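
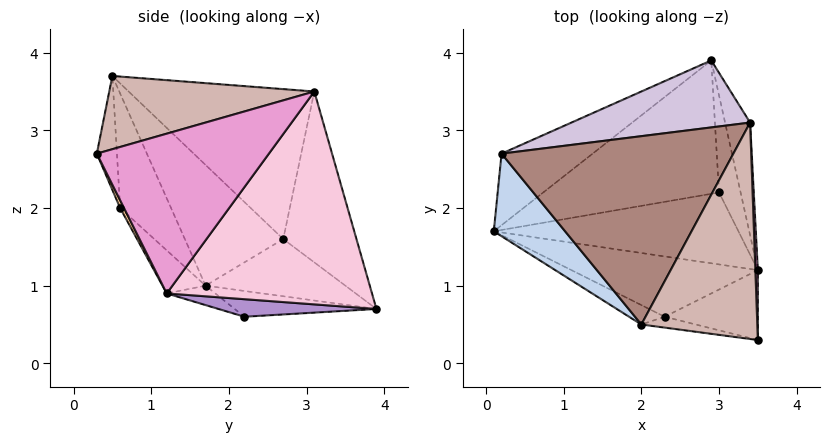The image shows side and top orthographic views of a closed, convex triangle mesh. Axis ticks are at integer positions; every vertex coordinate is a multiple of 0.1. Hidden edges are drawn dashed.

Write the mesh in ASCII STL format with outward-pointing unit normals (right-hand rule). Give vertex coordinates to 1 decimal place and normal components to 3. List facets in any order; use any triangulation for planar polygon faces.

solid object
 facet normal -0.464 0.489 -0.739
  outer loop
   vertex 0.2 2.7 1.6
   vertex 2.9 3.9 0.7
   vertex 0.1 1.7 1.0
  endloop
 endfacet
 facet normal -0.841 -0.214 0.497
  outer loop
   vertex 0.2 2.7 1.6
   vertex 0.1 1.7 1.0
   vertex 2.0 0.5 3.7
  endloop
 endfacet
 facet normal -0.135 -0.801 -0.584
  outer loop
   vertex 2.3 0.6 2.0
   vertex 0.1 1.7 1.0
   vertex 3.5 1.2 0.9
  endloop
 endfacet
 facet normal 0.037 -0.894 -0.447
  outer loop
   vertex 2.3 0.6 2.0
   vertex 3.5 1.2 0.9
   vertex 3.5 0.3 2.7
  endloop
 endfacet
 facet normal -0.398 -0.909 -0.124
  outer loop
   vertex 2.3 0.6 2.0
   vertex 2.0 0.5 3.7
   vertex 0.1 1.7 1.0
  endloop
 endfacet
 facet normal -0.191 -0.977 -0.091
  outer loop
   vertex 2.3 0.6 2.0
   vertex 3.5 0.3 2.7
   vertex 2.0 0.5 3.7
  endloop
 endfacet
 facet normal -0.145 0.050 -0.988
  outer loop
   vertex 3.0 2.2 0.6
   vertex 0.1 1.7 1.0
   vertex 2.9 3.9 0.7
  endloop
 endfacet
 facet normal -0.075 -0.321 -0.944
  outer loop
   vertex 3.0 2.2 0.6
   vertex 3.5 1.2 0.9
   vertex 0.1 1.7 1.0
  endloop
 endfacet
 facet normal 0.629 0.082 -0.773
  outer loop
   vertex 3.0 2.2 0.6
   vertex 2.9 3.9 0.7
   vertex 3.5 1.2 0.9
  endloop
 endfacet
 facet normal -0.297 0.903 0.311
  outer loop
   vertex 3.4 3.1 3.5
   vertex 2.9 3.9 0.7
   vertex 0.2 2.7 1.6
  endloop
 endfacet
 facet normal -0.512 0.336 0.791
  outer loop
   vertex 3.4 3.1 3.5
   vertex 0.2 2.7 1.6
   vertex 2.0 0.5 3.7
  endloop
 endfacet
 facet normal 0.521 -0.217 0.825
  outer loop
   vertex 3.4 3.1 3.5
   vertex 2.0 0.5 3.7
   vertex 3.5 0.3 2.7
  endloop
 endfacet
 facet normal 0.999 0.031 0.016
  outer loop
   vertex 3.4 3.1 3.5
   vertex 3.5 0.3 2.7
   vertex 3.5 1.2 0.9
  endloop
 endfacet
 facet normal 0.972 0.207 -0.114
  outer loop
   vertex 3.4 3.1 3.5
   vertex 3.5 1.2 0.9
   vertex 2.9 3.9 0.7
  endloop
 endfacet
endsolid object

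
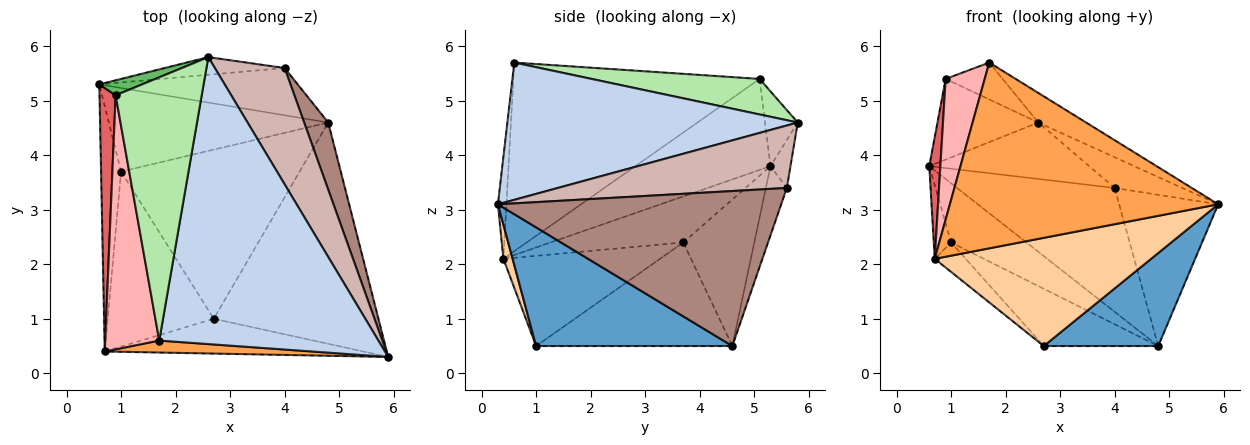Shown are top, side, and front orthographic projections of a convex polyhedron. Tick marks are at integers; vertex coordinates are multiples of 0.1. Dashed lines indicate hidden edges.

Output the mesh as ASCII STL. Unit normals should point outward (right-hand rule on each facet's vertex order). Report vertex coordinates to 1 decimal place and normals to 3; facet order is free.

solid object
 facet normal 0.553 -0.323 -0.768
  outer loop
   vertex 4.8 4.6 0.5
   vertex 5.9 0.3 3.1
   vertex 2.7 1.0 0.5
  endloop
 endfacet
 facet normal 0.529 0.087 0.844
  outer loop
   vertex 2.6 5.8 4.6
   vertex 1.7 0.6 5.7
   vertex 5.9 0.3 3.1
  endloop
 endfacet
 facet normal -0.032 -0.997 0.064
  outer loop
   vertex 0.7 0.4 2.1
   vertex 5.9 0.3 3.1
   vertex 1.7 0.6 5.7
  endloop
 endfacet
 facet normal 0.041 -0.951 -0.306
  outer loop
   vertex 0.7 0.4 2.1
   vertex 2.7 1.0 0.5
   vertex 5.9 0.3 3.1
  endloop
 endfacet
 facet normal -0.304 0.937 0.174
  outer loop
   vertex 0.9 5.1 5.4
   vertex 2.6 5.8 4.6
   vertex 0.6 5.3 3.8
  endloop
 endfacet
 facet normal 0.378 0.128 0.917
  outer loop
   vertex 0.9 5.1 5.4
   vertex 1.7 0.6 5.7
   vertex 2.6 5.8 4.6
  endloop
 endfacet
 facet normal -0.981 -0.080 0.174
  outer loop
   vertex 0.9 5.1 5.4
   vertex 0.6 5.3 3.8
   vertex 0.7 0.4 2.1
  endloop
 endfacet
 facet normal -0.950 -0.151 0.272
  outer loop
   vertex 0.9 5.1 5.4
   vertex 0.7 0.4 2.1
   vertex 1.7 0.6 5.7
  endloop
 endfacet
 facet normal -0.123 0.927 -0.354
  outer loop
   vertex 4.0 5.6 3.4
   vertex 4.8 4.6 0.5
   vertex 0.6 5.3 3.8
  endloop
 endfacet
 facet normal -0.118 0.948 -0.296
  outer loop
   vertex 4.0 5.6 3.4
   vertex 0.6 5.3 3.8
   vertex 2.6 5.8 4.6
  endloop
 endfacet
 facet normal 0.934 0.327 0.145
  outer loop
   vertex 4.0 5.6 3.4
   vertex 5.9 0.3 3.1
   vertex 4.8 4.6 0.5
  endloop
 endfacet
 facet normal 0.654 0.193 0.731
  outer loop
   vertex 4.0 5.6 3.4
   vertex 2.6 5.8 4.6
   vertex 5.9 0.3 3.1
  endloop
 endfacet
 facet normal -0.911 0.119 -0.396
  outer loop
   vertex 1.0 3.7 2.4
   vertex 0.7 0.4 2.1
   vertex 0.6 5.3 3.8
  endloop
 endfacet
 facet normal -0.643 0.127 -0.756
  outer loop
   vertex 1.0 3.7 2.4
   vertex 2.7 1.0 0.5
   vertex 0.7 0.4 2.1
  endloop
 endfacet
 facet normal -0.478 0.507 -0.717
  outer loop
   vertex 1.0 3.7 2.4
   vertex 0.6 5.3 3.8
   vertex 4.8 4.6 0.5
  endloop
 endfacet
 facet normal -0.482 0.281 -0.830
  outer loop
   vertex 1.0 3.7 2.4
   vertex 4.8 4.6 0.5
   vertex 2.7 1.0 0.5
  endloop
 endfacet
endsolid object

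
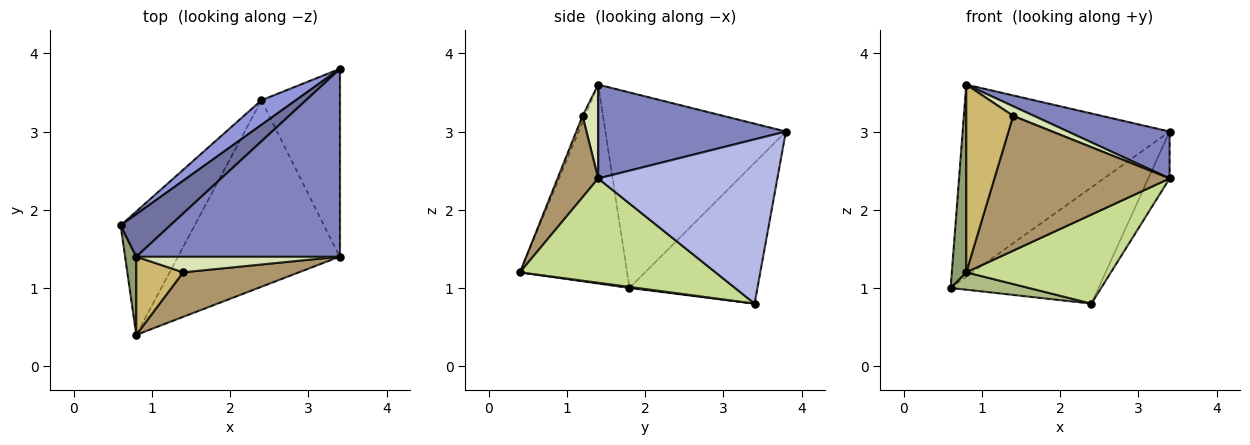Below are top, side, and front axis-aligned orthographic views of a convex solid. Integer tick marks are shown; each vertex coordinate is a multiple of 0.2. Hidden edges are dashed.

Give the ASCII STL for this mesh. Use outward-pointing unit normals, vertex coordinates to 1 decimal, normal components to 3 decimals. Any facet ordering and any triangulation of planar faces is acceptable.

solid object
 facet normal -0.648 0.743 0.164
  outer loop
   vertex 0.8 1.4 3.6
   vertex 3.4 3.8 3.0
   vertex 0.6 1.8 1.0
  endloop
 endfacet
 facet normal 0.409 -0.221 0.885
  outer loop
   vertex 0.8 1.4 3.6
   vertex 3.4 1.4 2.4
   vertex 3.4 3.8 3.0
  endloop
 endfacet
 facet normal -0.646 0.747 0.158
  outer loop
   vertex 2.4 3.4 0.8
   vertex 0.6 1.8 1.0
   vertex 3.4 3.8 3.0
  endloop
 endfacet
 facet normal 0.898 0.107 -0.427
  outer loop
   vertex 2.4 3.4 0.8
   vertex 3.4 3.8 3.0
   vertex 3.4 1.4 2.4
  endloop
 endfacet
 facet normal -0.989 -0.133 0.056
  outer loop
   vertex 0.8 0.4 1.2
   vertex 0.8 1.4 3.6
   vertex 0.6 1.8 1.0
  endloop
 endfacet
 facet normal 0.014 -0.139 -0.990
  outer loop
   vertex 0.8 0.4 1.2
   vertex 0.6 1.8 1.0
   vertex 2.4 3.4 0.8
  endloop
 endfacet
 facet normal 0.503 -0.372 -0.780
  outer loop
   vertex 0.8 0.4 1.2
   vertex 2.4 3.4 0.8
   vertex 3.4 1.4 2.4
  endloop
 endfacet
 facet normal 0.366 -0.488 0.793
  outer loop
   vertex 1.4 1.2 3.2
   vertex 3.4 1.4 2.4
   vertex 0.8 1.4 3.6
  endloop
 endfacet
 facet normal 0.215 -0.927 0.306
  outer loop
   vertex 1.4 1.2 3.2
   vertex 0.8 0.4 1.2
   vertex 3.4 1.4 2.4
  endloop
 endfacet
 facet normal -0.051 -0.922 0.384
  outer loop
   vertex 1.4 1.2 3.2
   vertex 0.8 1.4 3.6
   vertex 0.8 0.4 1.2
  endloop
 endfacet
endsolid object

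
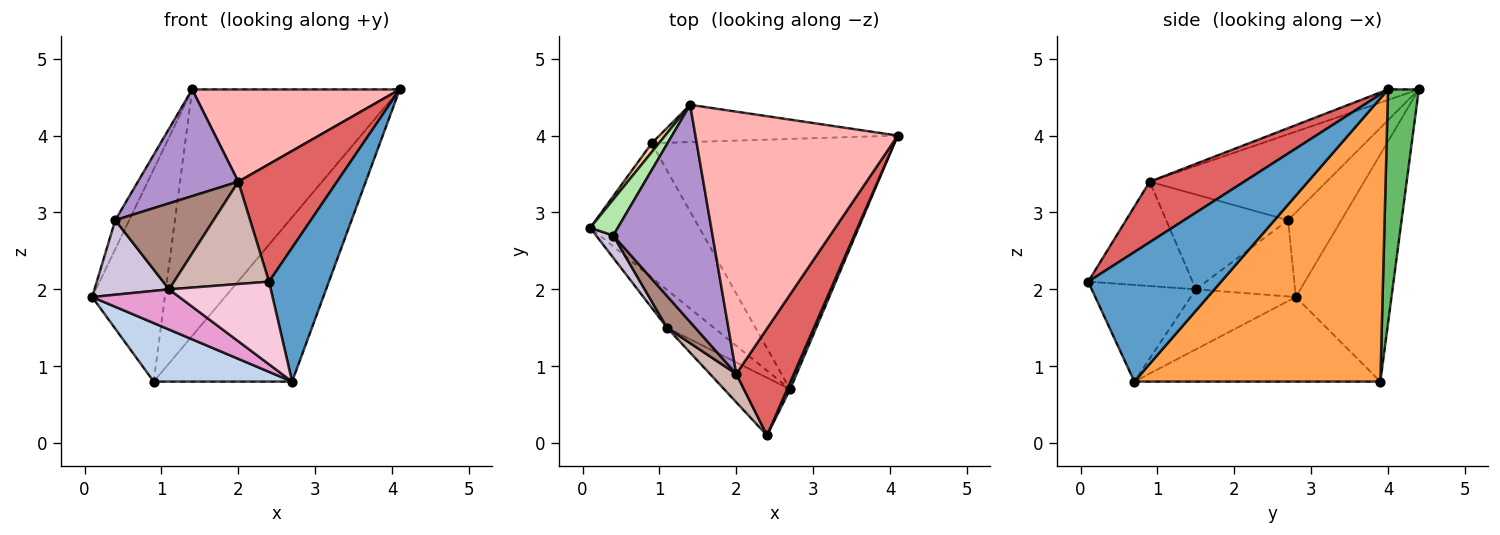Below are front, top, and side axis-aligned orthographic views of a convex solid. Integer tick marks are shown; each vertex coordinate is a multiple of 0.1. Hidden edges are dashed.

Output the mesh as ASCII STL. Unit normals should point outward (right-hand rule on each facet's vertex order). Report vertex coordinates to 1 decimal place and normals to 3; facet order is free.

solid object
 facet normal 0.912 -0.411 0.021
  outer loop
   vertex 2.7 0.7 0.8
   vertex 4.1 4.0 4.6
   vertex 2.4 0.1 2.1
  endloop
 endfacet
 facet normal -0.579 -0.326 -0.747
  outer loop
   vertex 0.9 3.9 0.8
   vertex 2.7 0.7 0.8
   vertex 0.1 2.8 1.9
  endloop
 endfacet
 facet normal 0.698 0.393 -0.598
  outer loop
   vertex 0.9 3.9 0.8
   vertex 4.1 4.0 4.6
   vertex 2.7 0.7 0.8
  endloop
 endfacet
 facet normal -0.796 0.604 0.025
  outer loop
   vertex 1.4 4.4 4.6
   vertex 0.9 3.9 0.8
   vertex 0.1 2.8 1.9
  endloop
 endfacet
 facet normal 0.145 0.978 -0.148
  outer loop
   vertex 1.4 4.4 4.6
   vertex 4.1 4.0 4.6
   vertex 0.9 3.9 0.8
  endloop
 endfacet
 facet normal -0.923 0.242 0.301
  outer loop
   vertex 0.4 2.7 2.9
   vertex 1.4 4.4 4.6
   vertex 0.1 2.8 1.9
  endloop
 endfacet
 facet normal 0.578 -0.604 0.549
  outer loop
   vertex 2.0 0.9 3.4
   vertex 2.4 0.1 2.1
   vertex 4.1 4.0 4.6
  endloop
 endfacet
 facet normal -0.049 -0.331 0.942
  outer loop
   vertex 2.0 0.9 3.4
   vertex 4.1 4.0 4.6
   vertex 1.4 4.4 4.6
  endloop
 endfacet
 facet normal -0.613 -0.348 0.709
  outer loop
   vertex 2.0 0.9 3.4
   vertex 1.4 4.4 4.6
   vertex 0.4 2.7 2.9
  endloop
 endfacet
 facet normal -0.787 -0.592 0.177
  outer loop
   vertex 1.1 1.5 2.0
   vertex 0.4 2.7 2.9
   vertex 0.1 2.8 1.9
  endloop
 endfacet
 facet normal -0.758 -0.612 0.225
  outer loop
   vertex 1.1 1.5 2.0
   vertex 2.0 0.9 3.4
   vertex 0.4 2.7 2.9
  endloop
 endfacet
 facet normal -0.727 -0.662 0.184
  outer loop
   vertex 1.1 1.5 2.0
   vertex 2.4 0.1 2.1
   vertex 2.0 0.9 3.4
  endloop
 endfacet
 facet normal -0.660 -0.547 -0.515
  outer loop
   vertex 1.1 1.5 2.0
   vertex 0.1 2.8 1.9
   vertex 2.7 0.7 0.8
  endloop
 endfacet
 facet normal -0.643 -0.628 -0.438
  outer loop
   vertex 1.1 1.5 2.0
   vertex 2.7 0.7 0.8
   vertex 2.4 0.1 2.1
  endloop
 endfacet
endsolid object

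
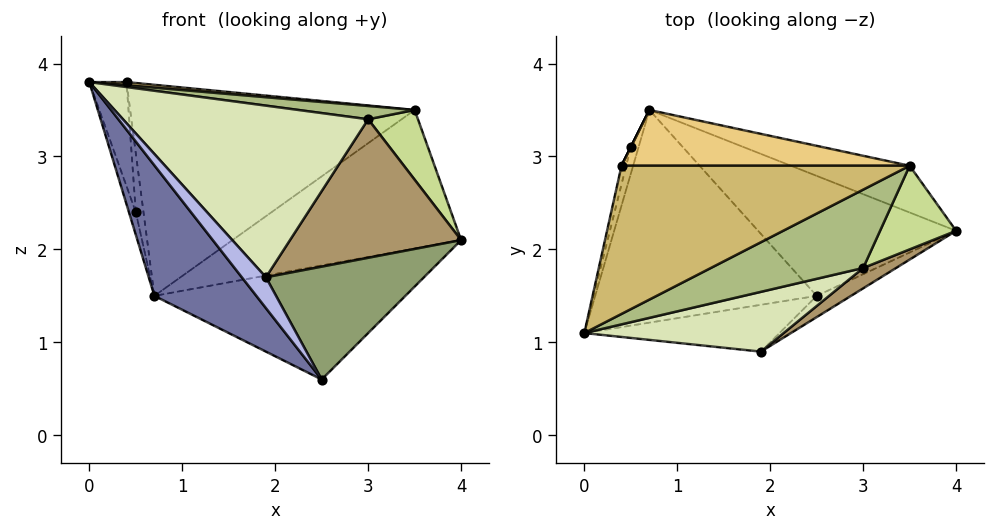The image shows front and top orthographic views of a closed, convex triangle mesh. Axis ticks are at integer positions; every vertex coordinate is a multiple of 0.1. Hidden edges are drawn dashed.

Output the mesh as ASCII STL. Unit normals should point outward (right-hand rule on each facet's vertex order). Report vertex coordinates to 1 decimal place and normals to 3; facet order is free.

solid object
 facet normal -0.710 -0.368 -0.600
  outer loop
   vertex 2.5 1.5 0.6
   vertex 0.0 1.1 3.8
   vertex 0.7 3.5 1.5
  endloop
 endfacet
 facet normal 0.374 0.639 -0.672
  outer loop
   vertex 2.5 1.5 0.6
   vertex 0.7 3.5 1.5
   vertex 4.0 2.2 2.1
  endloop
 endfacet
 facet normal 0.396 0.870 -0.294
  outer loop
   vertex 3.5 2.9 3.5
   vertex 4.0 2.2 2.1
   vertex 0.7 3.5 1.5
  endloop
 endfacet
 facet normal -0.700 -0.393 -0.596
  outer loop
   vertex 1.9 0.9 1.7
   vertex 0.0 1.1 3.8
   vertex 2.5 1.5 0.6
  endloop
 endfacet
 facet normal 0.541 -0.826 -0.156
  outer loop
   vertex 1.9 0.9 1.7
   vertex 2.5 1.5 0.6
   vertex 4.0 2.2 2.1
  endloop
 endfacet
 facet normal 0.168 -0.165 0.972
  outer loop
   vertex 3.0 1.8 3.4
   vertex 3.5 2.9 3.5
   vertex 0.0 1.1 3.8
  endloop
 endfacet
 facet normal 0.782 -0.399 0.479
  outer loop
   vertex 3.0 1.8 3.4
   vertex 4.0 2.2 2.1
   vertex 3.5 2.9 3.5
  endloop
 endfacet
 facet normal 0.255 -0.913 0.318
  outer loop
   vertex 3.0 1.8 3.4
   vertex 0.0 1.1 3.8
   vertex 1.9 0.9 1.7
  endloop
 endfacet
 facet normal 0.505 -0.854 0.126
  outer loop
   vertex 3.0 1.8 3.4
   vertex 1.9 0.9 1.7
   vertex 4.0 2.2 2.1
  endloop
 endfacet
 facet normal 0.096 -0.021 0.995
  outer loop
   vertex 0.4 2.9 3.8
   vertex 0.0 1.1 3.8
   vertex 3.5 2.9 3.5
  endloop
 endfacet
 facet normal 0.025 0.967 0.255
  outer loop
   vertex 0.4 2.9 3.8
   vertex 3.5 2.9 3.5
   vertex 0.7 3.5 1.5
  endloop
 endfacet
 facet normal -0.978 0.134 -0.158
  outer loop
   vertex 0.5 3.1 2.4
   vertex 0.7 3.5 1.5
   vertex 0.0 1.1 3.8
  endloop
 endfacet
 facet normal -0.975 0.217 -0.039
  outer loop
   vertex 0.5 3.1 2.4
   vertex 0.0 1.1 3.8
   vertex 0.4 2.9 3.8
  endloop
 endfacet
 facet normal -0.894 0.447 0.000
  outer loop
   vertex 0.5 3.1 2.4
   vertex 0.4 2.9 3.8
   vertex 0.7 3.5 1.5
  endloop
 endfacet
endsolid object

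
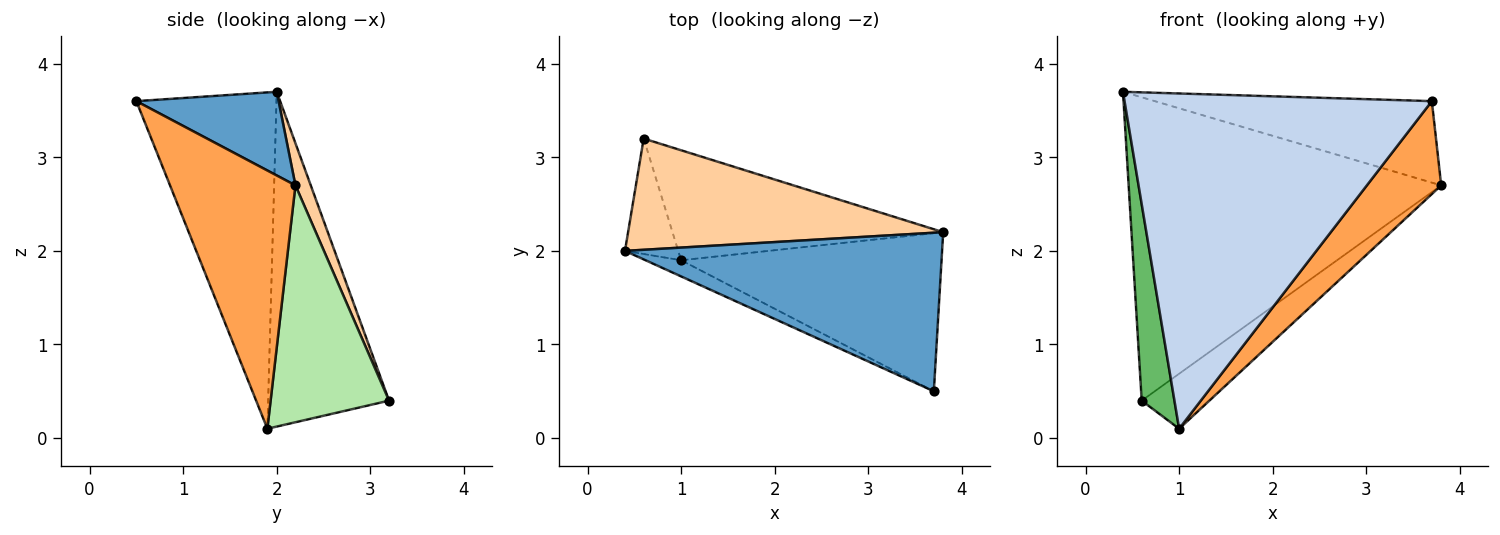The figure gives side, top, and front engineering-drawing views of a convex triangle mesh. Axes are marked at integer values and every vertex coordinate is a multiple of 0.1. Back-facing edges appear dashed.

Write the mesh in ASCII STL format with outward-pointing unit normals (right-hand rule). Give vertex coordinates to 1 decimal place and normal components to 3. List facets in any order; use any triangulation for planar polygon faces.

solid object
 facet normal 0.229 0.445 0.866
  outer loop
   vertex 3.7 0.5 3.6
   vertex 3.8 2.2 2.7
   vertex 0.4 2.0 3.7
  endloop
 endfacet
 facet normal -0.415 -0.909 -0.044
  outer loop
   vertex 1.0 1.9 0.1
   vertex 3.7 0.5 3.6
   vertex 0.4 2.0 3.7
  endloop
 endfacet
 facet normal 0.650 -0.385 -0.655
  outer loop
   vertex 1.0 1.9 0.1
   vertex 3.8 2.2 2.7
   vertex 3.7 0.5 3.6
  endloop
 endfacet
 facet normal 0.046 0.938 0.344
  outer loop
   vertex 0.6 3.2 0.4
   vertex 0.4 2.0 3.7
   vertex 3.8 2.2 2.7
  endloop
 endfacet
 facet normal -0.954 -0.259 -0.152
  outer loop
   vertex 0.6 3.2 0.4
   vertex 1.0 1.9 0.1
   vertex 0.4 2.0 3.7
  endloop
 endfacet
 facet normal 0.616 0.352 -0.704
  outer loop
   vertex 0.6 3.2 0.4
   vertex 3.8 2.2 2.7
   vertex 1.0 1.9 0.1
  endloop
 endfacet
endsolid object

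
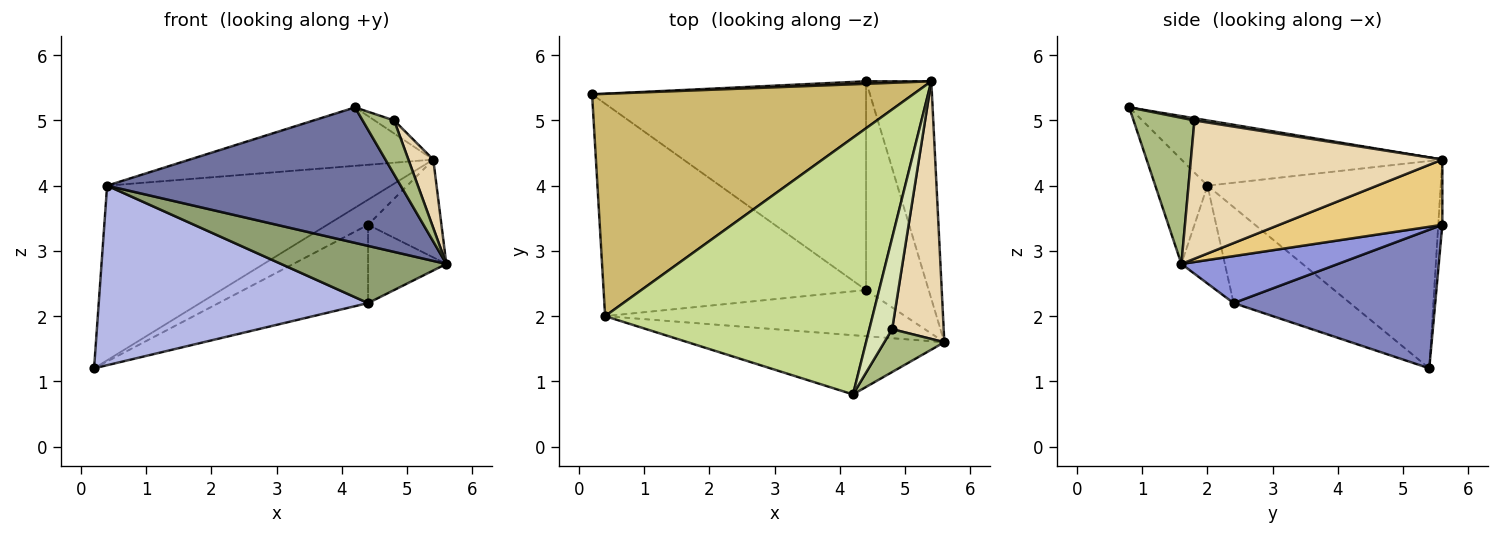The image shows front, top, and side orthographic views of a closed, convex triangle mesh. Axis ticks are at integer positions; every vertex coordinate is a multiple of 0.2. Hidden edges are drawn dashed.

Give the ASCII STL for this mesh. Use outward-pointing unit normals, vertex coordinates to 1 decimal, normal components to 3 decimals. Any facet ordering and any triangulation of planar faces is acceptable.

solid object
 facet normal -0.161 -0.904 -0.395
  outer loop
   vertex 0.4 2.0 4.0
   vertex 5.6 1.6 2.8
   vertex 4.2 0.8 5.2
  endloop
 endfacet
 facet normal 0.428 0.317 -0.846
  outer loop
   vertex 4.4 2.4 2.2
   vertex 0.2 5.4 1.2
   vertex 4.4 5.6 3.4
  endloop
 endfacet
 facet normal 0.575 0.287 -0.766
  outer loop
   vertex 4.4 2.4 2.2
   vertex 4.4 5.6 3.4
   vertex 5.6 1.6 2.8
  endloop
 endfacet
 facet normal -0.269 -0.622 -0.736
  outer loop
   vertex 4.4 2.4 2.2
   vertex 0.4 2.0 4.0
   vertex 0.2 5.4 1.2
  endloop
 endfacet
 facet normal -0.201 -0.762 -0.615
  outer loop
   vertex 4.4 2.4 2.2
   vertex 5.6 1.6 2.8
   vertex 0.4 2.0 4.0
  endloop
 endfacet
 facet normal 0.834 -0.432 0.343
  outer loop
   vertex 4.8 1.8 5.0
   vertex 4.2 0.8 5.2
   vertex 5.6 1.6 2.8
  endloop
 endfacet
 facet normal -0.231 0.216 0.949
  outer loop
   vertex 5.4 5.6 4.4
   vertex 0.4 2.0 4.0
   vertex 4.2 0.8 5.2
  endloop
 endfacet
 facet normal 0.094 0.141 0.986
  outer loop
   vertex 5.4 5.6 4.4
   vertex 4.2 0.8 5.2
   vertex 4.8 1.8 5.0
  endloop
 endfacet
 facet normal -0.099 0.990 0.099
  outer loop
   vertex 5.4 5.6 4.4
   vertex 4.4 5.6 3.4
   vertex 0.2 5.4 1.2
  endloop
 endfacet
 facet normal -0.453 0.551 0.701
  outer loop
   vertex 5.4 5.6 4.4
   vertex 0.2 5.4 1.2
   vertex 0.4 2.0 4.0
  endloop
 endfacet
 facet normal 0.674 0.303 -0.674
  outer loop
   vertex 5.4 5.6 4.4
   vertex 5.6 1.6 2.8
   vertex 4.4 5.6 3.4
  endloop
 endfacet
 facet normal 0.933 -0.092 0.348
  outer loop
   vertex 5.4 5.6 4.4
   vertex 4.8 1.8 5.0
   vertex 5.6 1.6 2.8
  endloop
 endfacet
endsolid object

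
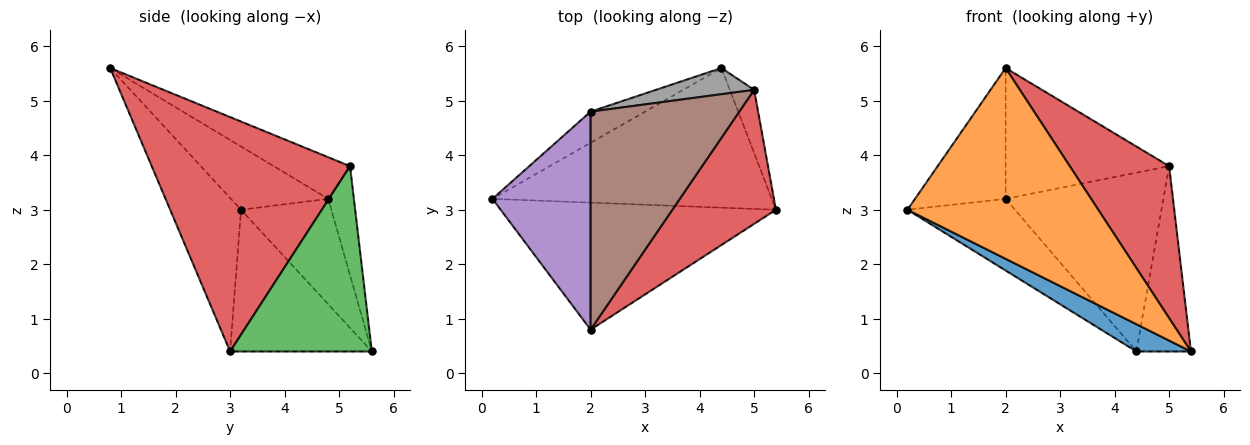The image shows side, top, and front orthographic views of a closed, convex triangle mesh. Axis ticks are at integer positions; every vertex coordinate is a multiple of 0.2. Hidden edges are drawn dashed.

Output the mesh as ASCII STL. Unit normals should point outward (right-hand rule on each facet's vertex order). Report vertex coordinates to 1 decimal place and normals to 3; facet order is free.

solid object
 facet normal -0.446 -0.171 -0.879
  outer loop
   vertex 4.4 5.6 0.4
   vertex 5.4 3.0 0.4
   vertex 0.2 3.2 3.0
  endloop
 endfacet
 facet normal -0.295 -0.795 -0.530
  outer loop
   vertex 2.0 0.8 5.6
   vertex 0.2 3.2 3.0
   vertex 5.4 3.0 0.4
  endloop
 endfacet
 facet normal 0.926 0.356 -0.122
  outer loop
   vertex 5.0 5.2 3.8
   vertex 5.4 3.0 0.4
   vertex 4.4 5.6 0.4
  endloop
 endfacet
 facet normal 0.832 -0.417 0.367
  outer loop
   vertex 5.0 5.2 3.8
   vertex 2.0 0.8 5.6
   vertex 5.4 3.0 0.4
  endloop
 endfacet
 facet normal -0.484 0.450 0.751
  outer loop
   vertex 2.0 4.8 3.2
   vertex 0.2 3.2 3.0
   vertex 2.0 0.8 5.6
  endloop
 endfacet
 facet normal -0.233 0.500 0.834
  outer loop
   vertex 2.0 4.8 3.2
   vertex 2.0 0.8 5.6
   vertex 5.0 5.2 3.8
  endloop
 endfacet
 facet normal -0.611 0.726 -0.316
  outer loop
   vertex 2.0 4.8 3.2
   vertex 4.4 5.6 0.4
   vertex 0.2 3.2 3.0
  endloop
 endfacet
 facet normal -0.159 0.977 0.143
  outer loop
   vertex 2.0 4.8 3.2
   vertex 5.0 5.2 3.8
   vertex 4.4 5.6 0.4
  endloop
 endfacet
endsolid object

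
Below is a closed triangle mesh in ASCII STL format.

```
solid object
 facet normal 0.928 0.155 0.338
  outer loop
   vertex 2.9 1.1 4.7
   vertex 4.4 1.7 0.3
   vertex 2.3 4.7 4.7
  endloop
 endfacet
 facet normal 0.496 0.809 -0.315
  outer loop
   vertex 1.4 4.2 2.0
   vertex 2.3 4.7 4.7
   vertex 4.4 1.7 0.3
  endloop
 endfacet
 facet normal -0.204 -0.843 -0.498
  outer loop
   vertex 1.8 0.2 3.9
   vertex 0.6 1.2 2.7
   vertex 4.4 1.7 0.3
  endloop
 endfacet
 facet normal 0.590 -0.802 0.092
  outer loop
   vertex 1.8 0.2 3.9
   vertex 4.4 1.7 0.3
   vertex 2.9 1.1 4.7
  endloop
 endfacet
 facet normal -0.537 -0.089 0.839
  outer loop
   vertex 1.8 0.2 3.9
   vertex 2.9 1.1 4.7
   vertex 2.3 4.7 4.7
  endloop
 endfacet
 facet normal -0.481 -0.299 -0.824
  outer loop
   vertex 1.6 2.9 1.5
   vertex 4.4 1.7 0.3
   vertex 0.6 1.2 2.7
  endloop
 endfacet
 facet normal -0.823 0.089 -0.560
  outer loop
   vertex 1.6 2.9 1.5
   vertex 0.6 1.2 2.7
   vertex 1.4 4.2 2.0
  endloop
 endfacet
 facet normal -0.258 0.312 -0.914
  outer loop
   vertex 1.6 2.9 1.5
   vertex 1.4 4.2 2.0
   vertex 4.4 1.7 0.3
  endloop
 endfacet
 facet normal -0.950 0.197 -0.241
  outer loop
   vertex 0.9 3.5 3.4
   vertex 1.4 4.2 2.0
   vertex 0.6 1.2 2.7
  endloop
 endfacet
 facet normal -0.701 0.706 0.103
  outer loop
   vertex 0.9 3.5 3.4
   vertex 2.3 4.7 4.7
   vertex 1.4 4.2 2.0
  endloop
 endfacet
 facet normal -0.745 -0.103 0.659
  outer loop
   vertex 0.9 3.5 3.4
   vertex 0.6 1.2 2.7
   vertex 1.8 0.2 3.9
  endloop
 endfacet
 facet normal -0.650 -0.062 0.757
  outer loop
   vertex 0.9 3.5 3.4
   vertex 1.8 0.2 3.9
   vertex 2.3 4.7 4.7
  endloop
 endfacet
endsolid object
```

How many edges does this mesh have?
18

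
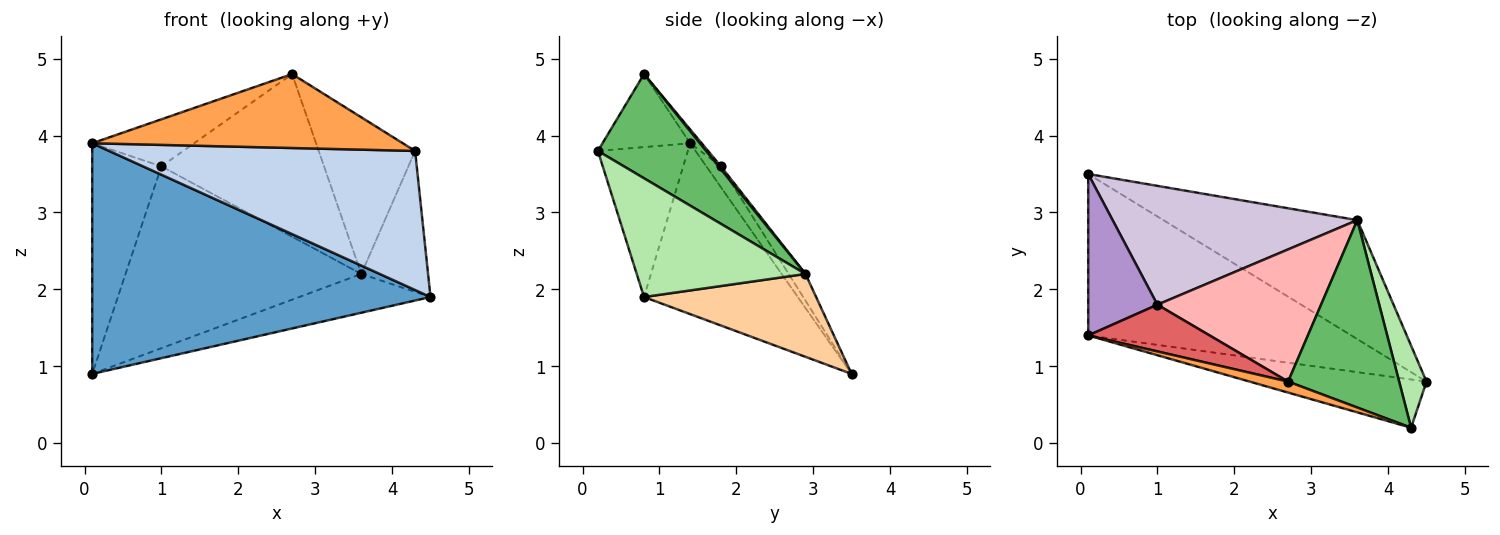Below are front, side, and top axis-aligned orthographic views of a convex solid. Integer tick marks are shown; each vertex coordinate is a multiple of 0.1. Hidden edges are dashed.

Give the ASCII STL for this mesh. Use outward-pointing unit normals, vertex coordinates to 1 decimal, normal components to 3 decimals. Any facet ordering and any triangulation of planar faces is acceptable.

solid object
 facet normal -0.349 -0.768 -0.537
  outer loop
   vertex 0.1 3.5 0.9
   vertex 4.5 0.8 1.9
   vertex 0.1 1.4 3.9
  endloop
 endfacet
 facet normal -0.268 -0.910 -0.316
  outer loop
   vertex 4.3 0.2 3.8
   vertex 0.1 1.4 3.9
   vertex 4.5 0.8 1.9
  endloop
 endfacet
 facet normal -0.269 -0.953 0.141
  outer loop
   vertex 4.3 0.2 3.8
   vertex 2.7 0.8 4.8
   vertex 0.1 1.4 3.9
  endloop
 endfacet
 facet normal 0.376 0.287 -0.881
  outer loop
   vertex 3.6 2.9 2.2
   vertex 4.5 0.8 1.9
   vertex 0.1 3.5 0.9
  endloop
 endfacet
 facet normal 0.584 0.520 0.623
  outer loop
   vertex 3.6 2.9 2.2
   vertex 2.7 0.8 4.8
   vertex 4.3 0.2 3.8
  endloop
 endfacet
 facet normal 0.909 0.360 0.209
  outer loop
   vertex 3.6 2.9 2.2
   vertex 4.3 0.2 3.8
   vertex 4.5 0.8 1.9
  endloop
 endfacet
 facet normal -0.080 0.707 0.703
  outer loop
   vertex 1.0 1.8 3.6
   vertex 0.1 1.4 3.9
   vertex 2.7 0.8 4.8
  endloop
 endfacet
 facet normal 0.011 0.776 0.631
  outer loop
   vertex 1.0 1.8 3.6
   vertex 2.7 0.8 4.8
   vertex 3.6 2.9 2.2
  endloop
 endfacet
 facet normal -0.170 0.807 0.565
  outer loop
   vertex 1.0 1.8 3.6
   vertex 0.1 3.5 0.9
   vertex 0.1 1.4 3.9
  endloop
 endfacet
 facet normal -0.060 0.836 0.546
  outer loop
   vertex 1.0 1.8 3.6
   vertex 3.6 2.9 2.2
   vertex 0.1 3.5 0.9
  endloop
 endfacet
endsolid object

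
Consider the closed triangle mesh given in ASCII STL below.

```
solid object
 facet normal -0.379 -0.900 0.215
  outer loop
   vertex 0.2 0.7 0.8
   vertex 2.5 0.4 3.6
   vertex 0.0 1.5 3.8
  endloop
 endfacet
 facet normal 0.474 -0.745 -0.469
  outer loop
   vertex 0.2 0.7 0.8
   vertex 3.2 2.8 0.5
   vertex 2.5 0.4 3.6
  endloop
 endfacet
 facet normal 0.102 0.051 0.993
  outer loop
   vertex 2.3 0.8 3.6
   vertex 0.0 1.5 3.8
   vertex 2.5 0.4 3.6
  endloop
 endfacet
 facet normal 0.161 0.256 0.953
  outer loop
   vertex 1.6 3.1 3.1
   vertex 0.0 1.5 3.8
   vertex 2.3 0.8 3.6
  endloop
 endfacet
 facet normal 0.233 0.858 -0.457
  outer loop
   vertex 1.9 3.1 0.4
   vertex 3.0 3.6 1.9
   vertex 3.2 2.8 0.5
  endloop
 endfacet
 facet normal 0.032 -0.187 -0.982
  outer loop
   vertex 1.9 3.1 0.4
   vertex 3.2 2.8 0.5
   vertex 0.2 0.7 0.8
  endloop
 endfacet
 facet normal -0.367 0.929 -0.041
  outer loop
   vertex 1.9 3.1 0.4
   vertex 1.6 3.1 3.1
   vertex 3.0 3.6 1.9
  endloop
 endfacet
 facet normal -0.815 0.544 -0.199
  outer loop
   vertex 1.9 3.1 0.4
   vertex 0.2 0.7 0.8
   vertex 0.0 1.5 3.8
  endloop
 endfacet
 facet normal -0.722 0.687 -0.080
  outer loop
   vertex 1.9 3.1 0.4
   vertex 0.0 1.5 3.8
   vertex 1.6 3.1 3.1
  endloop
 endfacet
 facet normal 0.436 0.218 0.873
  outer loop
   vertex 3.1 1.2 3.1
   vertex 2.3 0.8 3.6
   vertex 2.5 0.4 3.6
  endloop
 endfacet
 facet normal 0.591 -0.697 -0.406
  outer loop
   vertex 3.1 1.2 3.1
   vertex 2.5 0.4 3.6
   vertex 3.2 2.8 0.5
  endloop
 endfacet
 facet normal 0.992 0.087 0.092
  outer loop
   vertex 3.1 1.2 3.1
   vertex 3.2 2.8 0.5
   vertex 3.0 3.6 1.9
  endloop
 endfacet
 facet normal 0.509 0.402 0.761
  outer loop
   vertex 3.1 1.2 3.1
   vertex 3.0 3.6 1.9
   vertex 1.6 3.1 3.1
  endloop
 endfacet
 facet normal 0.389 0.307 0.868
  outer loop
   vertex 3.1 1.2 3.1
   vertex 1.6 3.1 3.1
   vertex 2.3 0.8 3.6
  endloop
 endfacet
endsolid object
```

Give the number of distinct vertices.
9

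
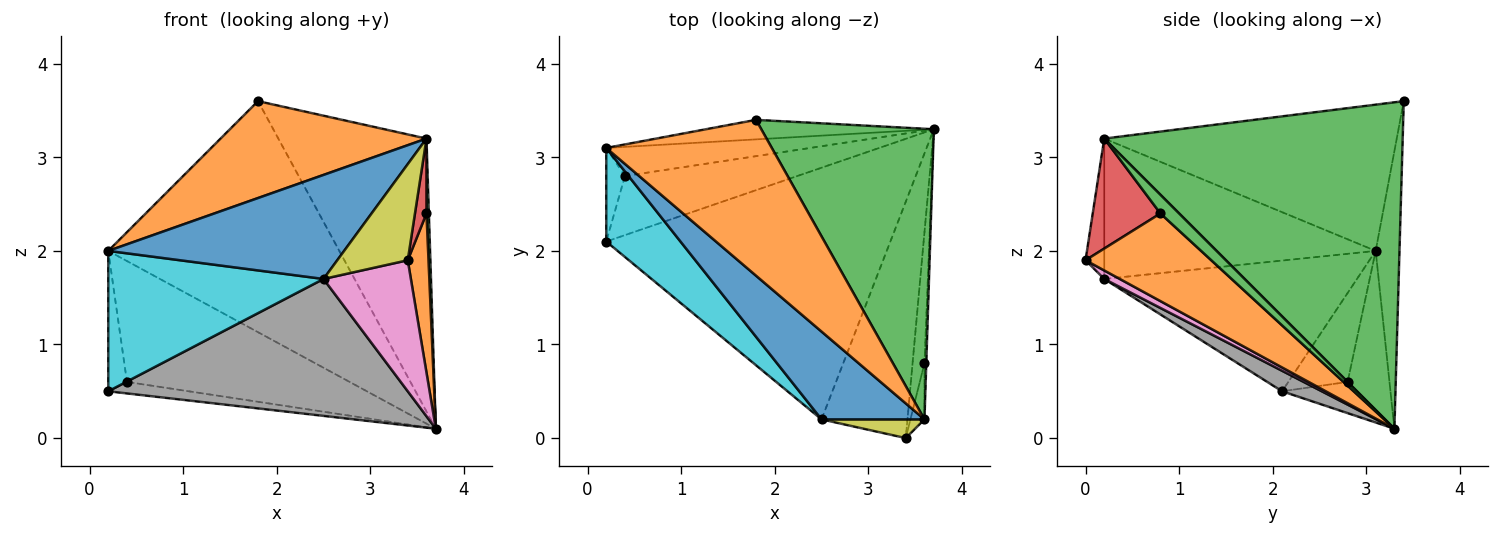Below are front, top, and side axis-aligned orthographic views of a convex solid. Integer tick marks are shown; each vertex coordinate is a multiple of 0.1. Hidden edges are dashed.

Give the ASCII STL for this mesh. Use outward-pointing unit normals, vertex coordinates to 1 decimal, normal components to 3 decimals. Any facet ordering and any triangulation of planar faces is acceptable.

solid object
 facet normal -0.102 0.991 -0.084
  outer loop
   vertex 1.8 3.4 3.6
   vertex 3.7 3.3 0.1
   vertex 0.2 3.1 2.0
  endloop
 endfacet
 facet normal -0.600 -0.422 0.679
  outer loop
   vertex 3.6 0.2 3.2
   vertex 1.8 3.4 3.6
   vertex 0.2 3.1 2.0
  endloop
 endfacet
 facet normal 0.810 0.402 0.428
  outer loop
   vertex 3.6 0.2 3.2
   vertex 3.7 3.3 0.1
   vertex 1.8 3.4 3.6
  endloop
 endfacet
 facet normal -0.180 0.956 -0.231
  outer loop
   vertex 0.4 2.8 0.6
   vertex 0.2 3.1 2.0
   vertex 3.7 3.3 0.1
  endloop
 endfacet
 facet normal -0.935 0.295 -0.197
  outer loop
   vertex 0.4 2.8 0.6
   vertex 0.2 2.1 0.5
   vertex 0.2 3.1 2.0
  endloop
 endfacet
 facet normal -0.175 0.188 -0.966
  outer loop
   vertex 0.4 2.8 0.6
   vertex 3.7 3.3 0.1
   vertex 0.2 2.1 0.5
  endloop
 endfacet
 facet normal 0.086 -0.483 -0.871
  outer loop
   vertex 2.5 0.2 1.7
   vertex 3.7 3.3 0.1
   vertex 3.4 0.0 1.9
  endloop
 endfacet
 facet normal 0.063 -0.477 -0.877
  outer loop
   vertex 2.5 0.2 1.7
   vertex 0.2 2.1 0.5
   vertex 3.7 3.3 0.1
  endloop
 endfacet
 facet normal -0.252 -0.950 0.185
  outer loop
   vertex 2.5 0.2 1.7
   vertex 3.4 0.0 1.9
   vertex 3.6 0.2 3.2
  endloop
 endfacet
 facet normal -0.699 -0.595 0.397
  outer loop
   vertex 2.5 0.2 1.7
   vertex 0.2 3.1 2.0
   vertex 0.2 2.1 0.5
  endloop
 endfacet
 facet normal -0.660 -0.574 0.484
  outer loop
   vertex 2.5 0.2 1.7
   vertex 3.6 0.2 3.2
   vertex 0.2 3.1 2.0
  endloop
 endfacet
 facet normal 0.978 -0.161 -0.133
  outer loop
   vertex 3.6 0.8 2.4
   vertex 3.4 0.0 1.9
   vertex 3.7 3.3 0.1
  endloop
 endfacet
 facet normal 0.987 -0.127 -0.096
  outer loop
   vertex 3.6 0.8 2.4
   vertex 3.7 3.3 0.1
   vertex 3.6 0.2 3.2
  endloop
 endfacet
 facet normal 0.978 -0.166 -0.125
  outer loop
   vertex 3.6 0.8 2.4
   vertex 3.6 0.2 3.2
   vertex 3.4 0.0 1.9
  endloop
 endfacet
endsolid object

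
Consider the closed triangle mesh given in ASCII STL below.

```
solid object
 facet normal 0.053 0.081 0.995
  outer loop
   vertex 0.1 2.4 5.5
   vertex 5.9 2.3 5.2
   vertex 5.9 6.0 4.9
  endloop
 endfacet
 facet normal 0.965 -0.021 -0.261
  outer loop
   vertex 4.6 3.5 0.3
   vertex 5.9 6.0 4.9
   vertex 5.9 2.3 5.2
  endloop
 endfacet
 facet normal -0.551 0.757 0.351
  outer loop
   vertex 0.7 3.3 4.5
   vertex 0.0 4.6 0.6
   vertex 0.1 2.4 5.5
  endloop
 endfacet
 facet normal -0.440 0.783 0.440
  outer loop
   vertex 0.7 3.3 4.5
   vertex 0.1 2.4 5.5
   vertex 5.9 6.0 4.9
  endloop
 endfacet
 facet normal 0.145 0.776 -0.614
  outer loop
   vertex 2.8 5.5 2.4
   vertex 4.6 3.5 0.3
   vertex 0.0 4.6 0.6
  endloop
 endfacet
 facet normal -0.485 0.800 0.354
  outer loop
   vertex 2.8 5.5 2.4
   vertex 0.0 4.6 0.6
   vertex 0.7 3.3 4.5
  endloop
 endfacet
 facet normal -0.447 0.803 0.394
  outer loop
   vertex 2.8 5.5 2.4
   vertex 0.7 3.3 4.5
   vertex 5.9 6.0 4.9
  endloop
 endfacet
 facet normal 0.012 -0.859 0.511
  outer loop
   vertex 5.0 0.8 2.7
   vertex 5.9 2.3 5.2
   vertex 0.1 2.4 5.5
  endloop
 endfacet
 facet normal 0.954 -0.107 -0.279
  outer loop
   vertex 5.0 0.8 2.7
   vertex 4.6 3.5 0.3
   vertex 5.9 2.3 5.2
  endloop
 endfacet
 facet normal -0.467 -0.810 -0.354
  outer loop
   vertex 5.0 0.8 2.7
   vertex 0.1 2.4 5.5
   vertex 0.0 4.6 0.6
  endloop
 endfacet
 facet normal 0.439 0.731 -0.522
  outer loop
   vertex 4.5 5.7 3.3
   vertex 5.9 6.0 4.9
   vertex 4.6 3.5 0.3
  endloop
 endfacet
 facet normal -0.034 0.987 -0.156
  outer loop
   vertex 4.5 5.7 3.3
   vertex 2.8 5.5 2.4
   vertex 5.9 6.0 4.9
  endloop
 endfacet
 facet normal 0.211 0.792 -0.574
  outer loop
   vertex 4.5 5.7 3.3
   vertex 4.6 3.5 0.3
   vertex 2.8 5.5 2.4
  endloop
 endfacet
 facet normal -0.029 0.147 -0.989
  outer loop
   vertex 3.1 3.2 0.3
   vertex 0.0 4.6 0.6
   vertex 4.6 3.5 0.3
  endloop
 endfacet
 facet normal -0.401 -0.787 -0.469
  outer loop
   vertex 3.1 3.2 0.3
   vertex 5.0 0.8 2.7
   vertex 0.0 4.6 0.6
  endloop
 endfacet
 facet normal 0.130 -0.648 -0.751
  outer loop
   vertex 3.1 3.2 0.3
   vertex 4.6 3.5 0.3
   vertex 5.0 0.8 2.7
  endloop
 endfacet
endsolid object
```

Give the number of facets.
16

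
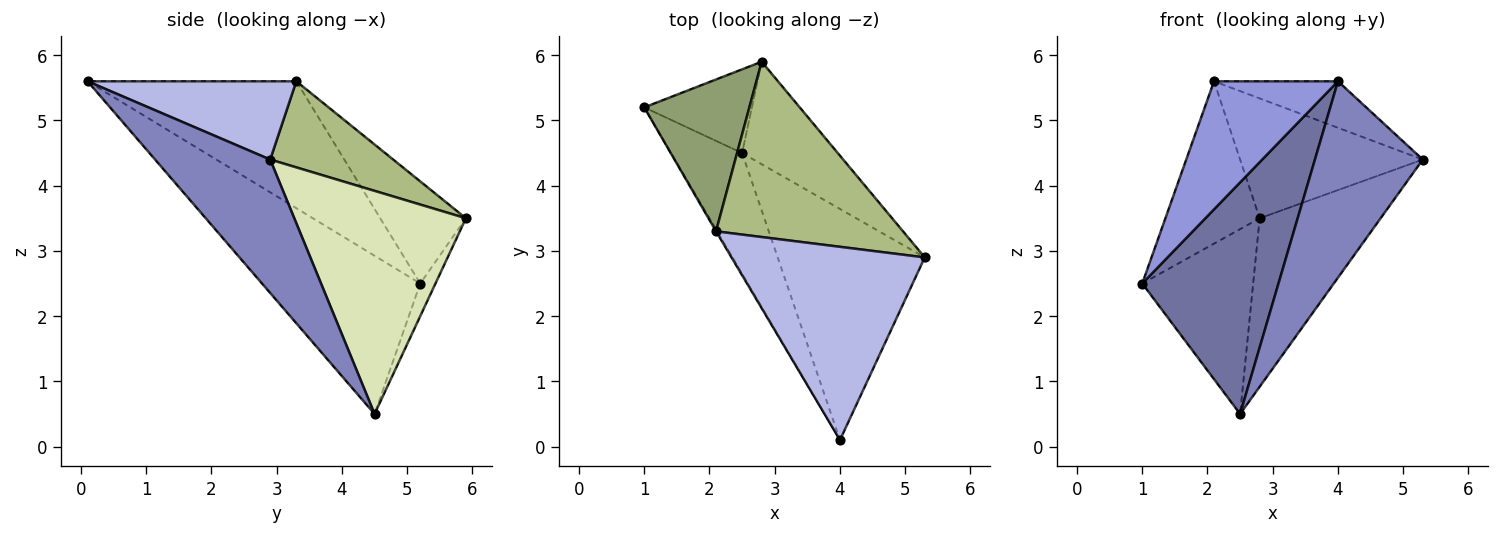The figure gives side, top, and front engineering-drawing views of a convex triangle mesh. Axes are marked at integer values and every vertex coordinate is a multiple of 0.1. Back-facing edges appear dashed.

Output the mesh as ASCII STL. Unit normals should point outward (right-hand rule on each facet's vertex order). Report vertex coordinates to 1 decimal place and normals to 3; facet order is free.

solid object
 facet normal -0.717 -0.618 -0.322
  outer loop
   vertex 2.5 4.5 0.5
   vertex 4.0 0.1 5.6
   vertex 1.0 5.2 2.5
  endloop
 endfacet
 facet normal 0.569 -0.533 -0.627
  outer loop
   vertex 2.5 4.5 0.5
   vertex 5.3 2.9 4.4
   vertex 4.0 0.1 5.6
  endloop
 endfacet
 facet normal -0.860 -0.511 -0.008
  outer loop
   vertex 2.1 3.3 5.6
   vertex 1.0 5.2 2.5
   vertex 4.0 0.1 5.6
  endloop
 endfacet
 facet normal 0.366 0.218 0.905
  outer loop
   vertex 2.1 3.3 5.6
   vertex 4.0 0.1 5.6
   vertex 5.3 2.9 4.4
  endloop
 endfacet
 facet normal -0.553 0.609 0.569
  outer loop
   vertex 2.8 5.9 3.5
   vertex 1.0 5.2 2.5
   vertex 2.1 3.3 5.6
  endloop
 endfacet
 facet normal 0.355 0.528 0.772
  outer loop
   vertex 2.8 5.9 3.5
   vertex 2.1 3.3 5.6
   vertex 5.3 2.9 4.4
  endloop
 endfacet
 facet normal -0.124 0.904 -0.409
  outer loop
   vertex 2.8 5.9 3.5
   vertex 2.5 4.5 0.5
   vertex 1.0 5.2 2.5
  endloop
 endfacet
 facet normal 0.771 0.544 -0.331
  outer loop
   vertex 2.8 5.9 3.5
   vertex 5.3 2.9 4.4
   vertex 2.5 4.5 0.5
  endloop
 endfacet
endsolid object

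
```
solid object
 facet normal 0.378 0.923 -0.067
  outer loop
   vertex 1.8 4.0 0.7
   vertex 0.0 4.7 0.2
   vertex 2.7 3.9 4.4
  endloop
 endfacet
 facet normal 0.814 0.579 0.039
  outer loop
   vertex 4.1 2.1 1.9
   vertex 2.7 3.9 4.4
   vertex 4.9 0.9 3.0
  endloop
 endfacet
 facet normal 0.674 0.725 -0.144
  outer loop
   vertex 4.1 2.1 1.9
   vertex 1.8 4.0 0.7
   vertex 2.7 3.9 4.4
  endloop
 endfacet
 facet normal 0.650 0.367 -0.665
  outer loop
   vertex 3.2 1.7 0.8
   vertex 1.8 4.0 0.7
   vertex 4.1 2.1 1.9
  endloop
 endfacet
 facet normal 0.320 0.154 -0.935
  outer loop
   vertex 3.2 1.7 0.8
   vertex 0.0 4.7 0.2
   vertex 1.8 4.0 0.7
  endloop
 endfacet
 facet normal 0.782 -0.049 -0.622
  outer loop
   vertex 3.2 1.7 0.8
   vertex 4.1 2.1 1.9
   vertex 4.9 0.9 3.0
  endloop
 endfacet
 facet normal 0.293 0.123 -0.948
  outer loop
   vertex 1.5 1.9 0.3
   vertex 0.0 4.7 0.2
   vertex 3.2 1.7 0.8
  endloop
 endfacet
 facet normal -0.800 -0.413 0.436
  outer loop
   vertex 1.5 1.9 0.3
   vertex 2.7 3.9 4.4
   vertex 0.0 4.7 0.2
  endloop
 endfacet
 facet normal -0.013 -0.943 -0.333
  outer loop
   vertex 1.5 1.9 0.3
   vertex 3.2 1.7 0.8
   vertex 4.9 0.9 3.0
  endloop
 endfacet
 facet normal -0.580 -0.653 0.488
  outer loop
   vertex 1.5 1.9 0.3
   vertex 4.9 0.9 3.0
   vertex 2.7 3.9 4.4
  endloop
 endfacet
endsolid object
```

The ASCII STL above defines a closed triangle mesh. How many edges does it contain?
15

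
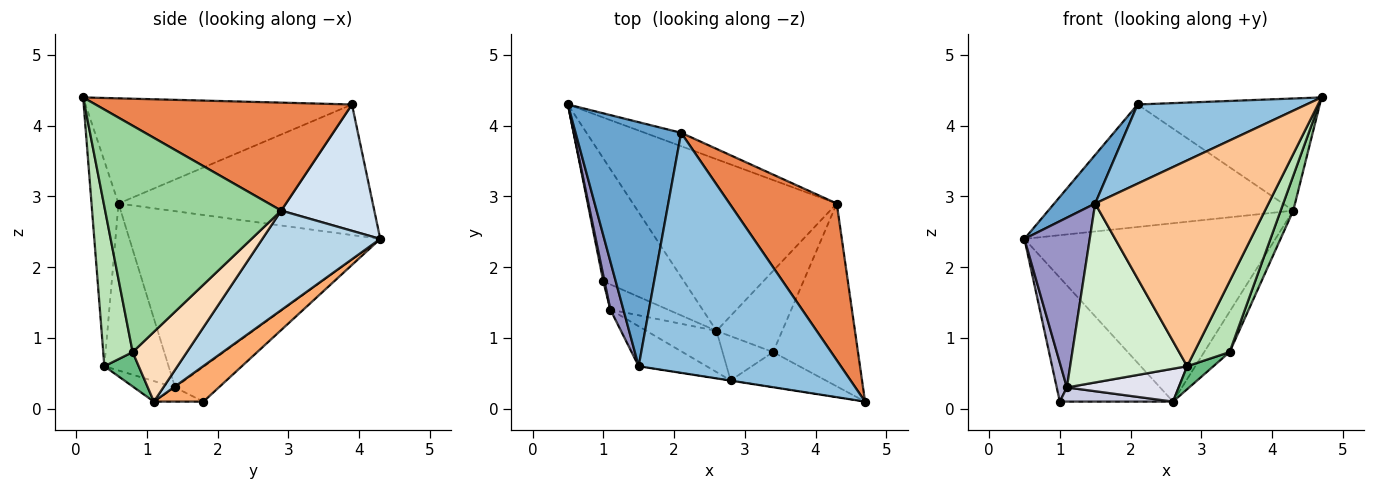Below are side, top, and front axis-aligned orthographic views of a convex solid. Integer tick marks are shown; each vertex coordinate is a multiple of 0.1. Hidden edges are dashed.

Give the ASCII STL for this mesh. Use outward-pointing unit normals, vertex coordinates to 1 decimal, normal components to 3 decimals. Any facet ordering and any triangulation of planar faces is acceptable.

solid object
 facet normal -0.772 -0.124 0.624
  outer loop
   vertex 1.5 0.6 2.9
   vertex 2.1 3.9 4.3
   vertex 0.5 4.3 2.4
  endloop
 endfacet
 facet normal -0.443 -0.281 0.851
  outer loop
   vertex 1.5 0.6 2.9
   vertex 4.7 0.1 4.4
   vertex 2.1 3.9 4.3
  endloop
 endfacet
 facet normal 0.321 0.682 -0.657
  outer loop
   vertex 4.3 2.9 2.8
   vertex 2.6 1.1 0.1
   vertex 0.5 4.3 2.4
  endloop
 endfacet
 facet normal 0.353 0.930 -0.102
  outer loop
   vertex 4.3 2.9 2.8
   vertex 0.5 4.3 2.4
   vertex 2.1 3.9 4.3
  endloop
 endfacet
 facet normal 0.634 0.450 0.629
  outer loop
   vertex 4.3 2.9 2.8
   vertex 2.1 3.9 4.3
   vertex 4.7 0.1 4.4
  endloop
 endfacet
 facet normal 0.297 0.678 -0.673
  outer loop
   vertex 1.0 1.8 0.1
   vertex 0.5 4.3 2.4
   vertex 2.6 1.1 0.1
  endloop
 endfacet
 facet normal -0.154 -0.988 -0.001
  outer loop
   vertex 2.8 0.4 0.6
   vertex 4.7 0.1 4.4
   vertex 1.5 0.6 2.9
  endloop
 endfacet
 facet normal 0.689 0.323 -0.649
  outer loop
   vertex 3.4 0.8 0.8
   vertex 2.6 1.1 0.1
   vertex 4.3 2.9 2.8
  endloop
 endfacet
 facet normal 0.517 -0.395 -0.760
  outer loop
   vertex 3.4 0.8 0.8
   vertex 2.8 0.4 0.6
   vertex 2.6 1.1 0.1
  endloop
 endfacet
 facet normal 0.934 -0.067 -0.350
  outer loop
   vertex 3.4 0.8 0.8
   vertex 4.3 2.9 2.8
   vertex 4.7 0.1 4.4
  endloop
 endfacet
 facet normal 0.598 -0.719 -0.356
  outer loop
   vertex 3.4 0.8 0.8
   vertex 4.7 0.1 4.4
   vertex 2.8 0.4 0.6
  endloop
 endfacet
 facet normal -0.472 -0.860 -0.192
  outer loop
   vertex 1.1 1.4 0.3
   vertex 2.8 0.4 0.6
   vertex 1.5 0.6 2.9
  endloop
 endfacet
 facet normal -0.965 -0.251 0.071
  outer loop
   vertex 1.1 1.4 0.3
   vertex 1.5 0.6 2.9
   vertex 0.5 4.3 2.4
  endloop
 endfacet
 facet normal -0.973 -0.226 0.034
  outer loop
   vertex 1.1 1.4 0.3
   vertex 0.5 4.3 2.4
   vertex 1.0 1.8 0.1
  endloop
 endfacet
 facet normal -0.209 -0.479 -0.853
  outer loop
   vertex 1.1 1.4 0.3
   vertex 1.0 1.8 0.1
   vertex 2.6 1.1 0.1
  endloop
 endfacet
 facet normal -0.223 -0.608 -0.762
  outer loop
   vertex 1.1 1.4 0.3
   vertex 2.6 1.1 0.1
   vertex 2.8 0.4 0.6
  endloop
 endfacet
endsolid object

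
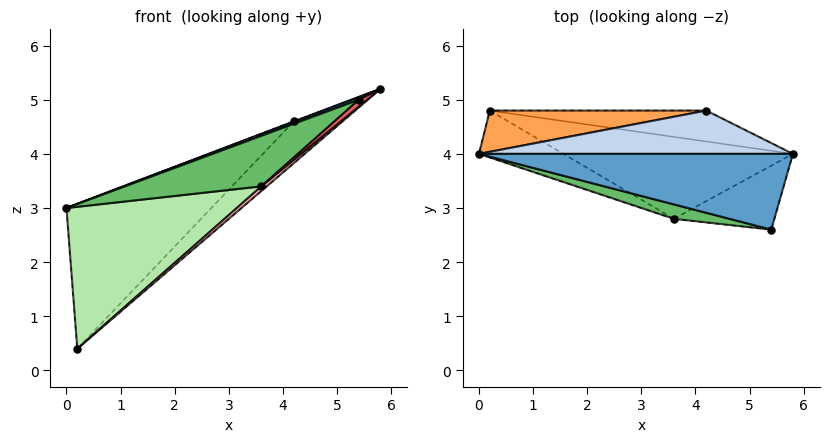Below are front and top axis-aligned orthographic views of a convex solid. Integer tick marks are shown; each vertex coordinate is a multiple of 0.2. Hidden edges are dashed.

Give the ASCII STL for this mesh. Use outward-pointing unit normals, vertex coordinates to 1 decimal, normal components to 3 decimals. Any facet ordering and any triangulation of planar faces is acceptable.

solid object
 facet normal -0.354 -0.032 0.935
  outer loop
   vertex 5.4 2.6 5.0
   vertex 5.8 4.0 5.2
   vertex 0.0 4.0 3.0
  endloop
 endfacet
 facet normal -0.355 -0.008 0.935
  outer loop
   vertex 4.2 4.8 4.6
   vertex 0.0 4.0 3.0
   vertex 5.8 4.0 5.2
  endloop
 endfacet
 facet normal -0.276 0.924 0.263
  outer loop
   vertex 4.2 4.8 4.6
   vertex 0.2 4.8 0.4
   vertex 0.0 4.0 3.0
  endloop
 endfacet
 facet normal 0.530 0.681 -0.505
  outer loop
   vertex 4.2 4.8 4.6
   vertex 5.8 4.0 5.2
   vertex 0.2 4.8 0.4
  endloop
 endfacet
 facet normal -0.331 -0.907 0.259
  outer loop
   vertex 3.6 2.8 3.4
   vertex 5.4 2.6 5.0
   vertex 0.0 4.0 3.0
  endloop
 endfacet
 facet normal -0.271 -0.914 -0.302
  outer loop
   vertex 3.6 2.8 3.4
   vertex 0.0 4.0 3.0
   vertex 0.2 4.8 0.4
  endloop
 endfacet
 facet normal 0.657 -0.081 -0.749
  outer loop
   vertex 3.6 2.8 3.4
   vertex 5.8 4.0 5.2
   vertex 5.4 2.6 5.0
  endloop
 endfacet
 facet normal 0.647 -0.043 -0.762
  outer loop
   vertex 3.6 2.8 3.4
   vertex 0.2 4.8 0.4
   vertex 5.8 4.0 5.2
  endloop
 endfacet
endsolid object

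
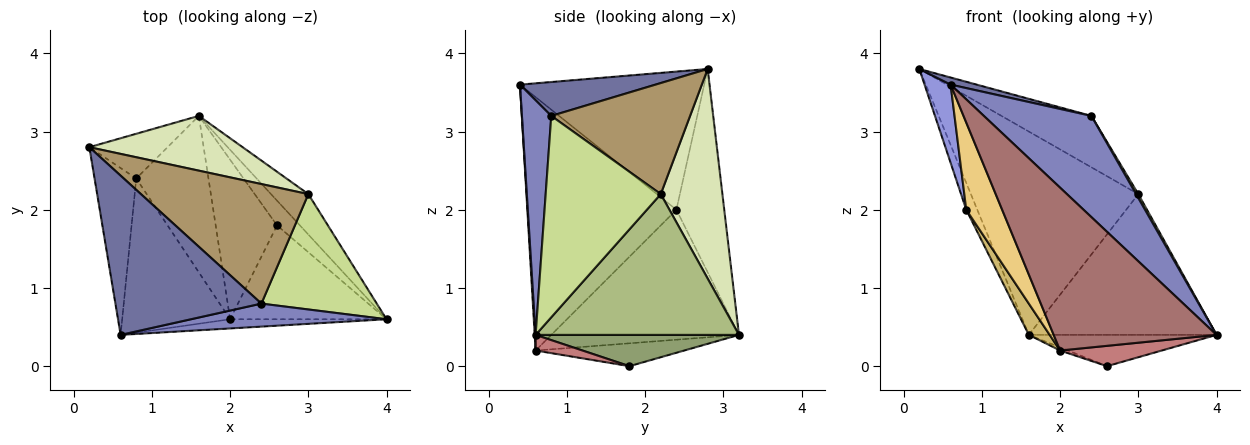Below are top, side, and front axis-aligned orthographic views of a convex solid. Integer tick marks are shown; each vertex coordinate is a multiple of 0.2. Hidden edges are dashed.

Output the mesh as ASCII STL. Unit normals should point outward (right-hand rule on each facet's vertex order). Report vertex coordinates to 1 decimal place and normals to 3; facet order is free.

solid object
 facet normal 0.226 -0.043 0.973
  outer loop
   vertex 2.4 0.8 3.2
   vertex 0.2 2.8 3.8
   vertex 0.6 0.4 3.6
  endloop
 endfacet
 facet normal 0.257 -0.942 0.214
  outer loop
   vertex 2.4 0.8 3.2
   vertex 0.6 0.4 3.6
   vertex 4.0 0.6 0.4
  endloop
 endfacet
 facet normal -0.949 -0.134 -0.286
  outer loop
   vertex 0.8 2.4 2.0
   vertex 0.6 0.4 3.6
   vertex 0.2 2.8 3.8
  endloop
 endfacet
 facet normal -0.912 0.211 -0.351
  outer loop
   vertex 0.8 2.4 2.0
   vertex 0.2 2.8 3.8
   vertex 1.6 3.2 0.4
  endloop
 endfacet
 facet normal 0.647 0.598 -0.473
  outer loop
   vertex 2.6 1.8 0.0
   vertex 1.6 3.2 0.4
   vertex 4.0 0.6 0.4
  endloop
 endfacet
 facet normal 0.721 0.666 -0.191
  outer loop
   vertex 3.0 2.2 2.2
   vertex 4.0 0.6 0.4
   vertex 1.6 3.2 0.4
  endloop
 endfacet
 facet normal 0.868 -0.017 0.497
  outer loop
   vertex 3.0 2.2 2.2
   vertex 2.4 0.8 3.2
   vertex 4.0 0.6 0.4
  endloop
 endfacet
 facet normal 0.335 0.910 0.245
  outer loop
   vertex 3.0 2.2 2.2
   vertex 1.6 3.2 0.4
   vertex 0.2 2.8 3.8
  endloop
 endfacet
 facet normal 0.521 0.337 0.784
  outer loop
   vertex 3.0 2.2 2.2
   vertex 0.2 2.8 3.8
   vertex 2.4 0.8 3.2
  endloop
 endfacet
 facet normal -0.870 -0.097 -0.483
  outer loop
   vertex 2.0 0.6 0.2
   vertex 0.8 2.4 2.0
   vertex 1.6 3.2 0.4
  endloop
 endfacet
 facet normal -0.898 -0.216 -0.383
  outer loop
   vertex 2.0 0.6 0.2
   vertex 0.6 0.4 3.6
   vertex 0.8 2.4 2.0
  endloop
 endfacet
 facet normal -0.349 0.018 -0.937
  outer loop
   vertex 2.0 0.6 0.2
   vertex 1.6 3.2 0.4
   vertex 2.6 1.8 0.0
  endloop
 endfacet
 facet normal 0.006 -0.998 -0.056
  outer loop
   vertex 2.0 0.6 0.2
   vertex 4.0 0.6 0.4
   vertex 0.6 0.4 3.6
  endloop
 endfacet
 facet normal 0.097 -0.211 -0.973
  outer loop
   vertex 2.0 0.6 0.2
   vertex 2.6 1.8 0.0
   vertex 4.0 0.6 0.4
  endloop
 endfacet
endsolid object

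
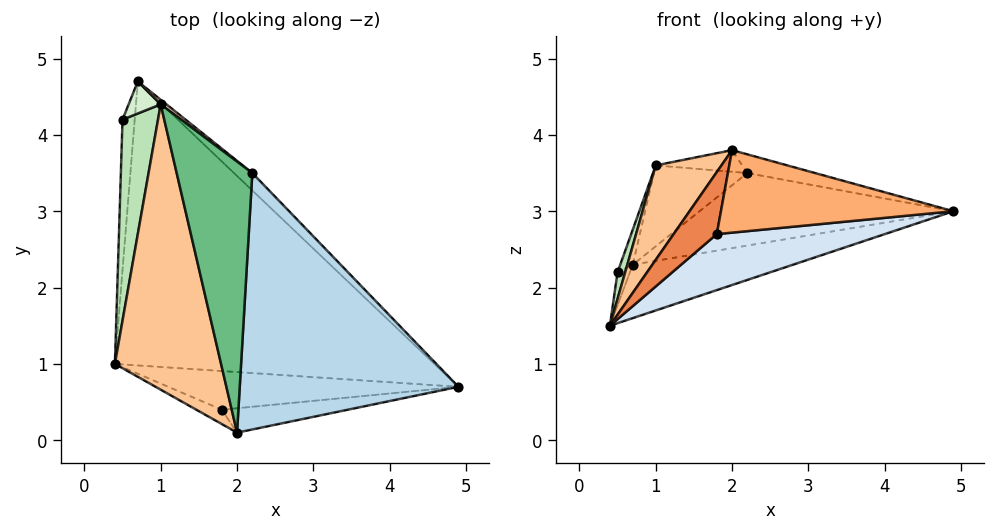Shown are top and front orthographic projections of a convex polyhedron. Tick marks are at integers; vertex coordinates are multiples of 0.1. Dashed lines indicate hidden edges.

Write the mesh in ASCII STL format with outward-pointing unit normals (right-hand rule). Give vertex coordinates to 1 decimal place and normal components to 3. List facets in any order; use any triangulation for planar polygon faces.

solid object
 facet normal 0.322 0.175 -0.930
  outer loop
   vertex 0.7 4.7 2.3
   vertex 4.9 0.7 3.0
   vertex 0.4 1.0 1.5
  endloop
 endfacet
 facet normal 0.694 0.700 -0.168
  outer loop
   vertex 2.2 3.5 3.5
   vertex 4.9 0.7 3.0
   vertex 0.7 4.7 2.3
  endloop
 endfacet
 facet normal 0.252 0.070 0.965
  outer loop
   vertex 2.2 3.5 3.5
   vertex 2.0 0.1 3.8
   vertex 4.9 0.7 3.0
  endloop
 endfacet
 facet normal 0.133 -0.815 -0.563
  outer loop
   vertex 1.8 0.4 2.7
   vertex 0.4 1.0 1.5
   vertex 4.9 0.7 3.0
  endloop
 endfacet
 facet normal -0.219 -0.951 -0.219
  outer loop
   vertex 1.8 0.4 2.7
   vertex 2.0 0.1 3.8
   vertex 0.4 1.0 1.5
  endloop
 endfacet
 facet normal 0.119 -0.952 -0.281
  outer loop
   vertex 1.8 0.4 2.7
   vertex 4.9 0.7 3.0
   vertex 2.0 0.1 3.8
  endloop
 endfacet
 facet normal -0.839 -0.171 0.517
  outer loop
   vertex 1.0 4.4 3.6
   vertex 0.4 1.0 1.5
   vertex 2.0 0.1 3.8
  endloop
 endfacet
 facet normal 0.602 0.797 0.045
  outer loop
   vertex 1.0 4.4 3.6
   vertex 2.2 3.5 3.5
   vertex 0.7 4.7 2.3
  endloop
 endfacet
 facet normal 0.141 0.079 0.987
  outer loop
   vertex 1.0 4.4 3.6
   vertex 2.0 0.1 3.8
   vertex 2.2 3.5 3.5
  endloop
 endfacet
 facet normal -0.050 0.215 -0.975
  outer loop
   vertex 0.5 4.2 2.2
   vertex 0.7 4.7 2.3
   vertex 0.4 1.0 1.5
  endloop
 endfacet
 facet normal -0.939 -0.045 0.342
  outer loop
   vertex 0.5 4.2 2.2
   vertex 0.4 1.0 1.5
   vertex 1.0 4.4 3.6
  endloop
 endfacet
 facet normal -0.909 0.308 0.281
  outer loop
   vertex 0.5 4.2 2.2
   vertex 1.0 4.4 3.6
   vertex 0.7 4.7 2.3
  endloop
 endfacet
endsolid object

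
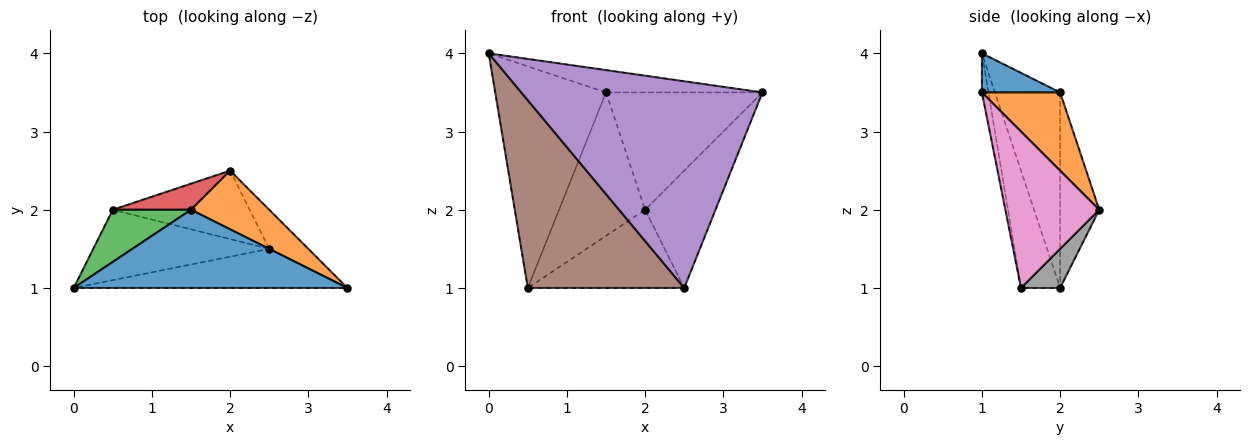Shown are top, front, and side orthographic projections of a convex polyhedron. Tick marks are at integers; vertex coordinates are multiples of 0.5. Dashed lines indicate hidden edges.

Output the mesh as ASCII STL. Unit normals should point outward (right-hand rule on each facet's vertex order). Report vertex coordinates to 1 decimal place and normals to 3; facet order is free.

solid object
 facet normal 0.136 0.272 0.953
  outer loop
   vertex 1.5 2.0 3.5
   vertex 0.0 1.0 4.0
   vertex 3.5 1.0 3.5
  endloop
 endfacet
 facet normal 0.408 0.816 0.408
  outer loop
   vertex 1.5 2.0 3.5
   vertex 3.5 1.0 3.5
   vertex 2.0 2.5 2.0
  endloop
 endfacet
 facet normal -0.497 0.845 0.199
  outer loop
   vertex 1.5 2.0 3.5
   vertex 0.5 2.0 1.0
   vertex 0.0 1.0 4.0
  endloop
 endfacet
 facet normal -0.408 0.898 0.163
  outer loop
   vertex 1.5 2.0 3.5
   vertex 2.0 2.5 2.0
   vertex 0.5 2.0 1.0
  endloop
 endfacet
 facet normal -0.027 -0.982 -0.186
  outer loop
   vertex 2.5 1.5 1.0
   vertex 3.5 1.0 3.5
   vertex 0.0 1.0 4.0
  endloop
 endfacet
 facet normal -0.228 -0.912 -0.342
  outer loop
   vertex 2.5 1.5 1.0
   vertex 0.0 1.0 4.0
   vertex 0.5 2.0 1.0
  endloop
 endfacet
 facet normal 0.784 0.588 -0.196
  outer loop
   vertex 2.5 1.5 1.0
   vertex 2.0 2.5 2.0
   vertex 3.5 1.0 3.5
  endloop
 endfacet
 facet normal 0.185 0.740 -0.647
  outer loop
   vertex 2.5 1.5 1.0
   vertex 0.5 2.0 1.0
   vertex 2.0 2.5 2.0
  endloop
 endfacet
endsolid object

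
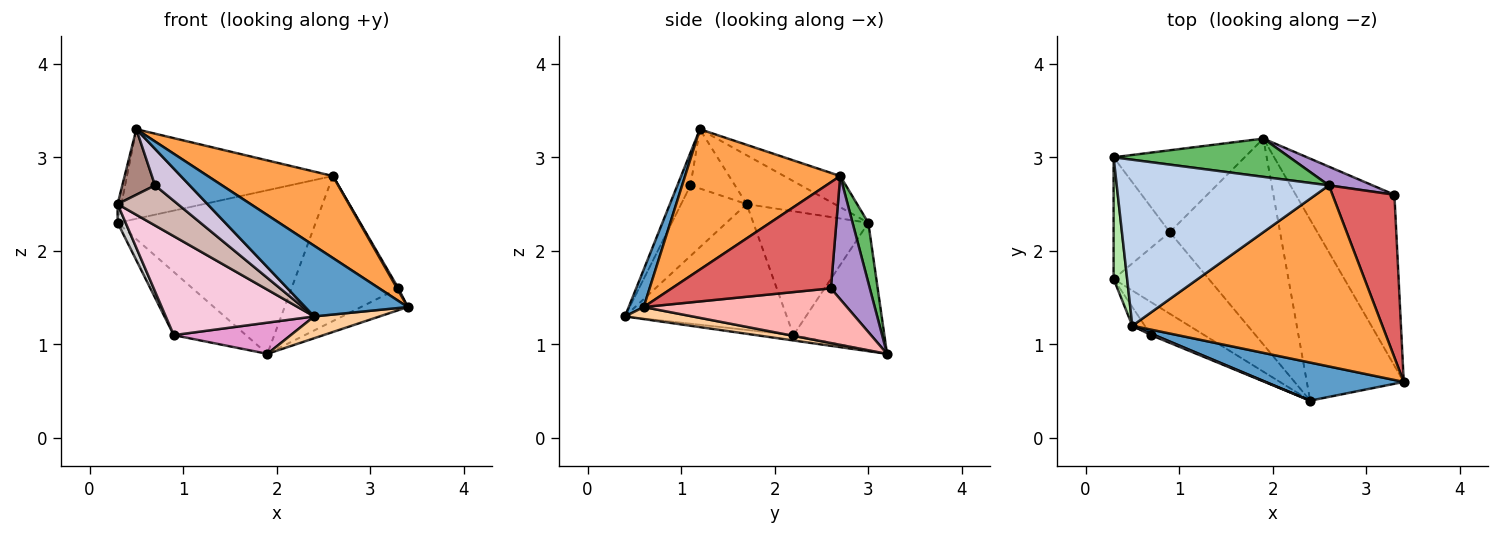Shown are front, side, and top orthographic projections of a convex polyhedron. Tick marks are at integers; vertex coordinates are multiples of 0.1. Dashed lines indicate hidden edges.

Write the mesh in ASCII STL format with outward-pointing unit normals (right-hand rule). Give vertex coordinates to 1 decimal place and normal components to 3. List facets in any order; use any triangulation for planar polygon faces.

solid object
 facet normal 0.128 -0.873 0.470
  outer loop
   vertex 2.4 0.4 1.3
   vertex 3.4 0.6 1.4
   vertex 0.5 1.2 3.3
  endloop
 endfacet
 facet normal -0.128 0.471 0.873
  outer loop
   vertex 2.6 2.7 2.8
   vertex 0.3 3.0 2.3
   vertex 0.5 1.2 3.3
  endloop
 endfacet
 facet normal 0.455 -0.367 0.811
  outer loop
   vertex 2.6 2.7 2.8
   vertex 0.5 1.2 3.3
   vertex 3.4 0.6 1.4
  endloop
 endfacet
 facet normal 0.122 -0.119 -0.985
  outer loop
   vertex 1.9 3.2 0.9
   vertex 3.4 0.6 1.4
   vertex 2.4 0.4 1.3
  endloop
 endfacet
 facet normal 0.077 0.971 0.227
  outer loop
   vertex 1.9 3.2 0.9
   vertex 0.3 3.0 2.3
   vertex 2.6 2.7 2.8
  endloop
 endfacet
 facet normal -0.963 0.041 0.266
  outer loop
   vertex 0.3 1.7 2.5
   vertex 0.5 1.2 3.3
   vertex 0.3 3.0 2.3
  endloop
 endfacet
 facet normal 0.863 -0.007 0.504
  outer loop
   vertex 3.3 2.6 1.6
   vertex 2.6 2.7 2.8
   vertex 3.4 0.6 1.4
  endloop
 endfacet
 facet normal 0.482 0.111 -0.869
  outer loop
   vertex 3.3 2.6 1.6
   vertex 3.4 0.6 1.4
   vertex 1.9 3.2 0.9
  endloop
 endfacet
 facet normal 0.340 0.933 0.120
  outer loop
   vertex 3.3 2.6 1.6
   vertex 1.9 3.2 0.9
   vertex 2.6 2.7 2.8
  endloop
 endfacet
 facet normal -0.354 -0.935 0.038
  outer loop
   vertex 0.7 1.1 2.7
   vertex 2.4 0.4 1.3
   vertex 0.5 1.2 3.3
  endloop
 endfacet
 facet normal -0.794 -0.585 -0.167
  outer loop
   vertex 0.7 1.1 2.7
   vertex 0.5 1.2 3.3
   vertex 0.3 1.7 2.5
  endloop
 endfacet
 facet normal -0.644 -0.591 -0.486
  outer loop
   vertex 0.7 1.1 2.7
   vertex 0.3 1.7 2.5
   vertex 2.4 0.4 1.3
  endloop
 endfacet
 facet normal -0.048 -0.150 -0.988
  outer loop
   vertex 0.9 2.2 1.1
   vertex 1.9 3.2 0.9
   vertex 2.4 0.4 1.3
  endloop
 endfacet
 facet normal -0.644 -0.591 -0.487
  outer loop
   vertex 0.9 2.2 1.1
   vertex 2.4 0.4 1.3
   vertex 0.3 1.7 2.5
  endloop
 endfacet
 facet normal -0.610 0.484 -0.628
  outer loop
   vertex 0.9 2.2 1.1
   vertex 0.3 3.0 2.3
   vertex 1.9 3.2 0.9
  endloop
 endfacet
 facet normal -0.909 -0.063 -0.412
  outer loop
   vertex 0.9 2.2 1.1
   vertex 0.3 1.7 2.5
   vertex 0.3 3.0 2.3
  endloop
 endfacet
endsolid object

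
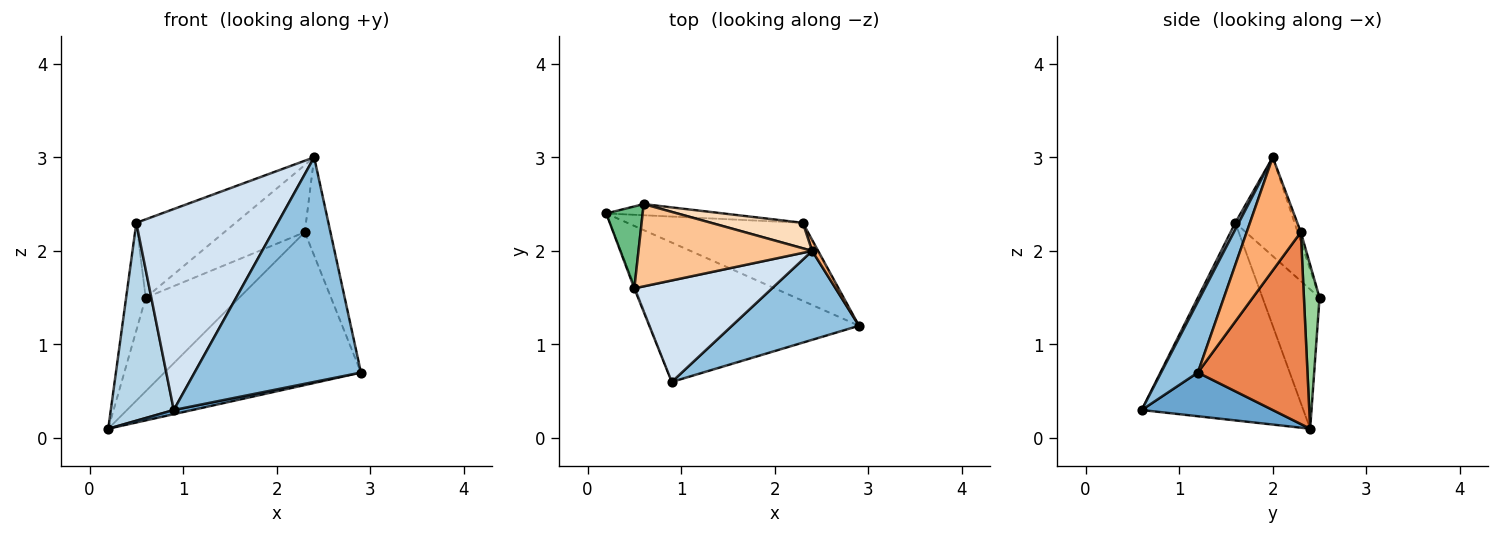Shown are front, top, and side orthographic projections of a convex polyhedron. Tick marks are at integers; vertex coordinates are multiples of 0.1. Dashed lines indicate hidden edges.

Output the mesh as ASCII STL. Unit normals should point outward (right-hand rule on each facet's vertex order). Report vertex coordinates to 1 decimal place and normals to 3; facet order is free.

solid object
 facet normal 0.204 -0.029 -0.978
  outer loop
   vertex 0.9 0.6 0.3
   vertex 0.2 2.4 0.1
   vertex 2.9 1.2 0.7
  endloop
 endfacet
 facet normal 0.201 -0.911 0.361
  outer loop
   vertex 2.4 2.0 3.0
   vertex 0.9 0.6 0.3
   vertex 2.9 1.2 0.7
  endloop
 endfacet
 facet normal -0.932 -0.363 -0.005
  outer loop
   vertex 0.5 1.6 2.3
   vertex 0.2 2.4 0.1
   vertex 0.9 0.6 0.3
  endloop
 endfacet
 facet normal 0.022 -0.892 0.451
  outer loop
   vertex 0.5 1.6 2.3
   vertex 0.9 0.6 0.3
   vertex 2.4 2.0 3.0
  endloop
 endfacet
 facet normal 0.445 0.798 -0.407
  outer loop
   vertex 2.3 2.3 2.2
   vertex 2.9 1.2 0.7
   vertex 0.2 2.4 0.1
  endloop
 endfacet
 facet normal 0.903 0.428 0.048
  outer loop
   vertex 2.3 2.3 2.2
   vertex 2.4 2.0 3.0
   vertex 2.9 1.2 0.7
  endloop
 endfacet
 facet normal -0.381 0.638 0.670
  outer loop
   vertex 0.6 2.5 1.5
   vertex 0.5 1.6 2.3
   vertex 2.4 2.0 3.0
  endloop
 endfacet
 facet normal -0.036 0.934 0.355
  outer loop
   vertex 0.6 2.5 1.5
   vertex 2.4 2.0 3.0
   vertex 2.3 2.3 2.2
  endloop
 endfacet
 facet normal -0.918 0.315 0.240
  outer loop
   vertex 0.6 2.5 1.5
   vertex 0.2 2.4 0.1
   vertex 0.5 1.6 2.3
  endloop
 endfacet
 facet normal 0.163 0.980 -0.117
  outer loop
   vertex 0.6 2.5 1.5
   vertex 2.3 2.3 2.2
   vertex 0.2 2.4 0.1
  endloop
 endfacet
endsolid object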